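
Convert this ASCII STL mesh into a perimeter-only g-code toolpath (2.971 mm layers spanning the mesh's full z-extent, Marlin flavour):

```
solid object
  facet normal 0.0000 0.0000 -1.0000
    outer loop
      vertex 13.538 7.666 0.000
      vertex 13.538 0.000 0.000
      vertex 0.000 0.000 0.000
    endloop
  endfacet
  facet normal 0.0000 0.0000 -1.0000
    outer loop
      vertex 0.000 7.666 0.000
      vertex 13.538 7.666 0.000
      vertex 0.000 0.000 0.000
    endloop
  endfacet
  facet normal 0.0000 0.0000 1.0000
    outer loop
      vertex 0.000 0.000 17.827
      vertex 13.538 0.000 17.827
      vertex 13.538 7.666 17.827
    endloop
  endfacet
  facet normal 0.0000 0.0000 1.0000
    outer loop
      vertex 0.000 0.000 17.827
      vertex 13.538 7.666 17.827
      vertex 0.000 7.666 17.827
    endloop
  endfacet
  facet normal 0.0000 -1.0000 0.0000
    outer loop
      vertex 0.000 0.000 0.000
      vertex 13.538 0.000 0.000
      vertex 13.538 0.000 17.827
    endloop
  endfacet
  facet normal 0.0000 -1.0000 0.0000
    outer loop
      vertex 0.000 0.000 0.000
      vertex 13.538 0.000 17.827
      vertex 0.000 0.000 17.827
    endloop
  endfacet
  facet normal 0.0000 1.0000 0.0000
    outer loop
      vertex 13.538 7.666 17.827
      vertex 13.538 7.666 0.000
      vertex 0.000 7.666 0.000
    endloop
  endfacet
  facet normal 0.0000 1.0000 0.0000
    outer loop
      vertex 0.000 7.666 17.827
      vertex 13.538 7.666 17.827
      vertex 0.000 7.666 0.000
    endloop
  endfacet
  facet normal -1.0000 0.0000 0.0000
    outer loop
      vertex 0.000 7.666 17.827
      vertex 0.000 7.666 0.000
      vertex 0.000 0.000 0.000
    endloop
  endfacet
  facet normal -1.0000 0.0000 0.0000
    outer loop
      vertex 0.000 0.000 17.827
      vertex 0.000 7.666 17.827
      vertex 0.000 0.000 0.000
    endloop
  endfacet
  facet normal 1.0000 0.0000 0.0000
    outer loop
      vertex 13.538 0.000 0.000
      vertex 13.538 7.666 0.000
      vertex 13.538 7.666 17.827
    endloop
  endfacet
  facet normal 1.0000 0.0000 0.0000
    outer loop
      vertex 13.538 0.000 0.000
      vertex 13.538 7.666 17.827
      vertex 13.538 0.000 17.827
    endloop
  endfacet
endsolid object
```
; perimeter-only toolpath
G21 ; units = mm
G90 ; absolute positioning
G28 ; home
; layer 1
G0 Z2.971
G0 X0.000 Y0.000
G1 X13.538 Y0.000
G1 X13.538 Y7.666
G1 X0.000 Y7.666
G1 X0.000 Y0.000
; layer 2
G0 Z5.942
G0 X0.000 Y0.000
G1 X13.538 Y0.000
G1 X13.538 Y7.666
G1 X0.000 Y7.666
G1 X0.000 Y0.000
; layer 3
G0 Z8.914
G0 X0.000 Y0.000
G1 X13.538 Y0.000
G1 X13.538 Y7.666
G1 X0.000 Y7.666
G1 X0.000 Y0.000
; layer 4
G0 Z11.885
G0 X0.000 Y0.000
G1 X13.538 Y0.000
G1 X13.538 Y7.666
G1 X0.000 Y7.666
G1 X0.000 Y0.000
; layer 5
G0 Z14.856
G0 X0.000 Y0.000
G1 X13.538 Y0.000
G1 X13.538 Y7.666
G1 X0.000 Y7.666
G1 X0.000 Y0.000
; layer 6
G0 Z17.827
G0 X0.000 Y0.000
G1 X13.538 Y0.000
G1 X13.538 Y7.666
G1 X0.000 Y7.666
G1 X0.000 Y0.000
M2 ; end

The solid is a rectangular box, roughly 13.5 × 7.67 mm footprint and 17.8 mm tall. Slicing at Δz = 2.971 mm — 6 equal slices spanning the solid's height, so layer i sits at z = i·h/6 — gives 6 non-empty perimeters. Each is a 4-segment closed polygon; G0 lifts to the layer z and rapids to the start vertex, then G1 traces the edges.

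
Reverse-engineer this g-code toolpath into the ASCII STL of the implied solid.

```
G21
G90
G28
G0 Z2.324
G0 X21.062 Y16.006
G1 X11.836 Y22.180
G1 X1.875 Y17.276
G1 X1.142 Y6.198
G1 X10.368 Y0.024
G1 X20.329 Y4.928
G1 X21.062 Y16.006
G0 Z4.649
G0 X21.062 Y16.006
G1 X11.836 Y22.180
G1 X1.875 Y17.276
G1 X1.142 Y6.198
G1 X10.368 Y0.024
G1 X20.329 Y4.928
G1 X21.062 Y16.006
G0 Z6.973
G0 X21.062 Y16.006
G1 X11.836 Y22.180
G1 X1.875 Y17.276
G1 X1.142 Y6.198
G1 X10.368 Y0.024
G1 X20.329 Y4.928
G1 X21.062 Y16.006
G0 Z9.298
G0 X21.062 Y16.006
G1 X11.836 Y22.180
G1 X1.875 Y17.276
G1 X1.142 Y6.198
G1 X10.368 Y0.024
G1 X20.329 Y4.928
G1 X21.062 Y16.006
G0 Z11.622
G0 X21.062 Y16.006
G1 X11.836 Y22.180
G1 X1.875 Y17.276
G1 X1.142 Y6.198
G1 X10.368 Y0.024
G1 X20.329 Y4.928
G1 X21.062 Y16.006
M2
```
solid part
  facet normal 0.0000 0.0000 -1.0000
    outer loop
      vertex 1.875 17.276 0.000
      vertex 11.836 22.180 0.000
      vertex 21.062 16.006 0.000
    endloop
  endfacet
  facet normal 0.0000 0.0000 -1.0000
    outer loop
      vertex 1.142 6.198 0.000
      vertex 1.875 17.276 0.000
      vertex 21.062 16.006 0.000
    endloop
  endfacet
  facet normal 0.0000 0.0000 -1.0000
    outer loop
      vertex 10.368 0.024 0.000
      vertex 1.142 6.198 0.000
      vertex 21.062 16.006 0.000
    endloop
  endfacet
  facet normal 0.0000 0.0000 -1.0000
    outer loop
      vertex 20.329 4.928 0.000
      vertex 10.368 0.024 0.000
      vertex 21.062 16.006 0.000
    endloop
  endfacet
  facet normal 0.0000 0.0000 1.0000
    outer loop
      vertex 21.062 16.006 11.622
      vertex 11.836 22.180 11.622
      vertex 1.875 17.276 11.622
    endloop
  endfacet
  facet normal 0.0000 0.0000 1.0000
    outer loop
      vertex 21.062 16.006 11.622
      vertex 1.875 17.276 11.622
      vertex 1.142 6.198 11.622
    endloop
  endfacet
  facet normal 0.0000 0.0000 1.0000
    outer loop
      vertex 21.062 16.006 11.622
      vertex 1.142 6.198 11.622
      vertex 10.368 0.024 11.622
    endloop
  endfacet
  facet normal 0.0000 0.0000 1.0000
    outer loop
      vertex 21.062 16.006 11.622
      vertex 10.368 0.024 11.622
      vertex 20.329 4.928 11.622
    endloop
  endfacet
  facet normal 0.5562 0.8311 0.0000
    outer loop
      vertex 21.062 16.006 0.000
      vertex 11.836 22.180 0.000
      vertex 11.836 22.180 11.622
    endloop
  endfacet
  facet normal 0.5562 0.8311 0.0000
    outer loop
      vertex 21.062 16.006 0.000
      vertex 11.836 22.180 11.622
      vertex 21.062 16.006 11.622
    endloop
  endfacet
  facet normal -0.4417 0.8972 0.0000
    outer loop
      vertex 11.836 22.180 0.000
      vertex 1.875 17.276 0.000
      vertex 1.875 17.276 11.622
    endloop
  endfacet
  facet normal -0.4417 0.8972 0.0000
    outer loop
      vertex 11.836 22.180 0.000
      vertex 1.875 17.276 11.622
      vertex 11.836 22.180 11.622
    endloop
  endfacet
  facet normal -0.9978 0.0660 0.0000
    outer loop
      vertex 1.875 17.276 0.000
      vertex 1.142 6.198 0.000
      vertex 1.142 6.198 11.622
    endloop
  endfacet
  facet normal -0.9978 0.0660 0.0000
    outer loop
      vertex 1.875 17.276 0.000
      vertex 1.142 6.198 11.622
      vertex 1.875 17.276 11.622
    endloop
  endfacet
  facet normal -0.5562 -0.8311 0.0000
    outer loop
      vertex 1.142 6.198 0.000
      vertex 10.368 0.024 0.000
      vertex 10.368 0.024 11.622
    endloop
  endfacet
  facet normal -0.5562 -0.8311 0.0000
    outer loop
      vertex 1.142 6.198 0.000
      vertex 10.368 0.024 11.622
      vertex 1.142 6.198 11.622
    endloop
  endfacet
  facet normal 0.4417 -0.8972 0.0000
    outer loop
      vertex 10.368 0.024 0.000
      vertex 20.329 4.928 0.000
      vertex 20.329 4.928 11.622
    endloop
  endfacet
  facet normal 0.4417 -0.8972 0.0000
    outer loop
      vertex 10.368 0.024 0.000
      vertex 20.329 4.928 11.622
      vertex 10.368 0.024 11.622
    endloop
  endfacet
  facet normal 0.9978 -0.0660 0.0000
    outer loop
      vertex 20.329 4.928 0.000
      vertex 21.062 16.006 0.000
      vertex 21.062 16.006 11.622
    endloop
  endfacet
  facet normal 0.9978 -0.0660 0.0000
    outer loop
      vertex 20.329 4.928 0.000
      vertex 21.062 16.006 11.622
      vertex 20.329 4.928 11.622
    endloop
  endfacet
endsolid part

The G0 Z moves step by Δz≈2.324 mm. Every layer's G1 loop is the same polygon, so the solid is a straight extrusion of it from z=0 to z≈11.6. Closing with flat bottom and top caps and triangulating gives 20 facets — a regular 6-sided prism (a cylinder approximated with 6 flat sides), circumscribed radius ≈ 11.1 mm, height ≈ 11.6 mm.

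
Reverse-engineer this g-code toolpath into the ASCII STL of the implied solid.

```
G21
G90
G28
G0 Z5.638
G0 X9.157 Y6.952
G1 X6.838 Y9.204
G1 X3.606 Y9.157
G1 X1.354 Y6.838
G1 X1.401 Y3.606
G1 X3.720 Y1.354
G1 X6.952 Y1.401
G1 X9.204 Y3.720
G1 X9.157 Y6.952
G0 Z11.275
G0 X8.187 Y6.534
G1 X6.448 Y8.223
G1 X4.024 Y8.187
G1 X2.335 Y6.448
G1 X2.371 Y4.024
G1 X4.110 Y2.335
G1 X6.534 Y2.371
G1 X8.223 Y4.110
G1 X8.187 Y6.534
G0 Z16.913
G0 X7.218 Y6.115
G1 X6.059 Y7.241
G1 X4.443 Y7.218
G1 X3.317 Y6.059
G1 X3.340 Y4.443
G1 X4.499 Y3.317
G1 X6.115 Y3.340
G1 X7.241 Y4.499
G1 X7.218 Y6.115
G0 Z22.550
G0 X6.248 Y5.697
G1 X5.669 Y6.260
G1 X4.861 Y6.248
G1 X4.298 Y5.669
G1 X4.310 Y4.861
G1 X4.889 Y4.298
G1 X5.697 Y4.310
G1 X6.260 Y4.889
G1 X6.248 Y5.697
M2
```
solid part
  facet normal 0.0000 0.0000 -1.0000
    outer loop
      vertex 3.188 10.126 0.000
      vertex 7.228 10.185 0.000
      vertex 10.126 7.370 0.000
    endloop
  endfacet
  facet normal 0.0000 0.0000 -1.0000
    outer loop
      vertex 0.373 7.228 0.000
      vertex 3.188 10.126 0.000
      vertex 10.126 7.370 0.000
    endloop
  endfacet
  facet normal 0.0000 0.0000 -1.0000
    outer loop
      vertex 0.432 3.188 0.000
      vertex 0.373 7.228 0.000
      vertex 10.126 7.370 0.000
    endloop
  endfacet
  facet normal 0.0000 0.0000 -1.0000
    outer loop
      vertex 3.330 0.373 0.000
      vertex 0.432 3.188 0.000
      vertex 10.126 7.370 0.000
    endloop
  endfacet
  facet normal 0.0000 0.0000 -1.0000
    outer loop
      vertex 7.370 0.432 0.000
      vertex 3.330 0.373 0.000
      vertex 10.126 7.370 0.000
    endloop
  endfacet
  facet normal 0.0000 0.0000 -1.0000
    outer loop
      vertex 10.185 3.330 0.000
      vertex 7.370 0.432 0.000
      vertex 10.126 7.370 0.000
    endloop
  endfacet
  facet normal 0.6866 0.7068 0.1705
    outer loop
      vertex 10.126 7.370 0.000
      vertex 7.228 10.185 0.000
      vertex 5.279 5.279 28.188
    endloop
  endfacet
  facet normal -0.0144 0.9853 0.1705
    outer loop
      vertex 7.228 10.185 0.000
      vertex 3.188 10.126 0.000
      vertex 5.279 5.279 28.188
    endloop
  endfacet
  facet normal -0.7068 0.6866 0.1705
    outer loop
      vertex 3.188 10.126 0.000
      vertex 0.373 7.228 0.000
      vertex 5.279 5.279 28.188
    endloop
  endfacet
  facet normal -0.9853 -0.0144 0.1705
    outer loop
      vertex 0.373 7.228 0.000
      vertex 0.432 3.188 0.000
      vertex 5.279 5.279 28.188
    endloop
  endfacet
  facet normal -0.6866 -0.7068 0.1705
    outer loop
      vertex 0.432 3.188 0.000
      vertex 3.330 0.373 0.000
      vertex 5.279 5.279 28.188
    endloop
  endfacet
  facet normal 0.0144 -0.9853 0.1705
    outer loop
      vertex 3.330 0.373 0.000
      vertex 7.370 0.432 0.000
      vertex 5.279 5.279 28.188
    endloop
  endfacet
  facet normal 0.7068 -0.6866 0.1705
    outer loop
      vertex 7.370 0.432 0.000
      vertex 10.185 3.330 0.000
      vertex 5.279 5.279 28.188
    endloop
  endfacet
  facet normal 0.9853 0.0144 0.1705
    outer loop
      vertex 10.185 3.330 0.000
      vertex 10.126 7.370 0.000
      vertex 5.279 5.279 28.188
    endloop
  endfacet
endsolid part

The G0 Z moves step by Δz≈5.638 mm. The G1 loops shrink linearly with z, so the solid tapers from its base footprint up to z≈28.2. Closing with a flat bottom cap and the tapered top and triangulating gives 14 facets — a regular 8-sided pyramid, base circumscribed radius ≈ 5.28 mm, apex at z ≈ 28.2 mm.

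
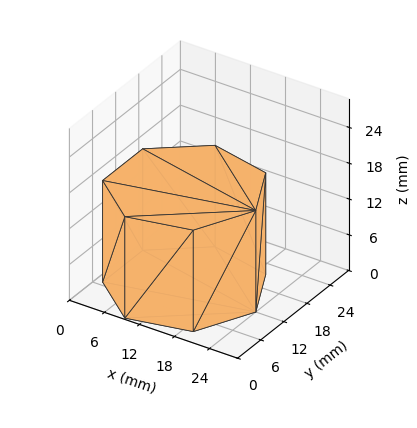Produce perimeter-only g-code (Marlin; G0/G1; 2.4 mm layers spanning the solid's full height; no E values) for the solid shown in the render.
Reading the render: the shape is a regular 7-sided prism (a cylinder approximated with 7 flat sides), circumscribed radius ≈ 12 mm, height ≈ 17 mm (dimensions read to the nearest mm from the axis ticks). For the g-code, the solid's height is divided into equal slices at the stated Δz and each level perimeter traced with G1 moves after a G0 lift.

; perimeter-only toolpath
G21 ; units = mm
G90 ; absolute positioning
G28 ; home
; layer 1
G0 Z2.4
G0 X24.0 Y12.0
G1 X19.5 Y21.4
G1 X9.3 Y23.7
G1 X1.2 Y17.2
G1 X1.2 Y6.8
G1 X9.3 Y0.3
G1 X19.5 Y2.6
G1 X24.0 Y12.0
; layer 2
G0 Z4.9
G0 X24.0 Y12.0
G1 X19.5 Y21.4
G1 X9.3 Y23.7
G1 X1.2 Y17.2
G1 X1.2 Y6.8
G1 X9.3 Y0.3
G1 X19.5 Y2.6
G1 X24.0 Y12.0
; layer 3
G0 Z7.3
G0 X24.0 Y12.0
G1 X19.5 Y21.4
G1 X9.3 Y23.7
G1 X1.2 Y17.2
G1 X1.2 Y6.8
G1 X9.3 Y0.3
G1 X19.5 Y2.6
G1 X24.0 Y12.0
; layer 4
G0 Z9.7
G0 X24.0 Y12.0
G1 X19.5 Y21.4
G1 X9.3 Y23.7
G1 X1.2 Y17.2
G1 X1.2 Y6.8
G1 X9.3 Y0.3
G1 X19.5 Y2.6
G1 X24.0 Y12.0
; layer 5
G0 Z12.1
G0 X24.0 Y12.0
G1 X19.5 Y21.4
G1 X9.3 Y23.7
G1 X1.2 Y17.2
G1 X1.2 Y6.8
G1 X9.3 Y0.3
G1 X19.5 Y2.6
G1 X24.0 Y12.0
; layer 6
G0 Z14.6
G0 X24.0 Y12.0
G1 X19.5 Y21.4
G1 X9.3 Y23.7
G1 X1.2 Y17.2
G1 X1.2 Y6.8
G1 X9.3 Y0.3
G1 X19.5 Y2.6
G1 X24.0 Y12.0
; layer 7
G0 Z17.0
G0 X24.0 Y12.0
G1 X19.5 Y21.4
G1 X9.3 Y23.7
G1 X1.2 Y17.2
G1 X1.2 Y6.8
G1 X9.3 Y0.3
G1 X19.5 Y2.6
G1 X24.0 Y12.0
M2 ; end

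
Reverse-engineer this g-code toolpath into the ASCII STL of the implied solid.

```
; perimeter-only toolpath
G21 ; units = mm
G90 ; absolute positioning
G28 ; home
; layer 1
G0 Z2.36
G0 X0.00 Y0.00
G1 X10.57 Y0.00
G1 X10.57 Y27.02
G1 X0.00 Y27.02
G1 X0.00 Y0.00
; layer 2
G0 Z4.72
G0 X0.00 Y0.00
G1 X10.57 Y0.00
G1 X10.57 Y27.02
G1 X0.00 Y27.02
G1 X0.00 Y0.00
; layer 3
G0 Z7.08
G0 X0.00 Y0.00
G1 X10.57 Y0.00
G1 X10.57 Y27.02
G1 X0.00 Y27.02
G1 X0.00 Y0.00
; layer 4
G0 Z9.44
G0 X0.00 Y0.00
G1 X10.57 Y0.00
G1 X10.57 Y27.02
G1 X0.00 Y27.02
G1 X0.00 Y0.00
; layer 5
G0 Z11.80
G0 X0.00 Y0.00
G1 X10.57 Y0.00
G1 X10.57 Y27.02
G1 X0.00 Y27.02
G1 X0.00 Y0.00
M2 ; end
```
solid part
  facet normal 0.0000 0.0000 -1.0000
    outer loop
      vertex 10.57 27.02 0.00
      vertex 10.57 0.00 0.00
      vertex 0.00 0.00 0.00
    endloop
  endfacet
  facet normal 0.0000 0.0000 -1.0000
    outer loop
      vertex 0.00 27.02 0.00
      vertex 10.57 27.02 0.00
      vertex 0.00 0.00 0.00
    endloop
  endfacet
  facet normal 0.0000 0.0000 1.0000
    outer loop
      vertex 0.00 0.00 11.80
      vertex 10.57 0.00 11.80
      vertex 10.57 27.02 11.80
    endloop
  endfacet
  facet normal 0.0000 0.0000 1.0000
    outer loop
      vertex 0.00 0.00 11.80
      vertex 10.57 27.02 11.80
      vertex 0.00 27.02 11.80
    endloop
  endfacet
  facet normal 0.0000 -1.0000 0.0000
    outer loop
      vertex 0.00 0.00 0.00
      vertex 10.57 0.00 0.00
      vertex 10.57 0.00 11.80
    endloop
  endfacet
  facet normal 0.0000 -1.0000 0.0000
    outer loop
      vertex 0.00 0.00 0.00
      vertex 10.57 0.00 11.80
      vertex 0.00 0.00 11.80
    endloop
  endfacet
  facet normal 0.0000 1.0000 0.0000
    outer loop
      vertex 10.57 27.02 11.80
      vertex 10.57 27.02 0.00
      vertex 0.00 27.02 0.00
    endloop
  endfacet
  facet normal 0.0000 1.0000 0.0000
    outer loop
      vertex 0.00 27.02 11.80
      vertex 10.57 27.02 11.80
      vertex 0.00 27.02 0.00
    endloop
  endfacet
  facet normal -1.0000 0.0000 0.0000
    outer loop
      vertex 0.00 27.02 11.80
      vertex 0.00 27.02 0.00
      vertex 0.00 0.00 0.00
    endloop
  endfacet
  facet normal -1.0000 0.0000 0.0000
    outer loop
      vertex 0.00 0.00 11.80
      vertex 0.00 27.02 11.80
      vertex 0.00 0.00 0.00
    endloop
  endfacet
  facet normal 1.0000 0.0000 0.0000
    outer loop
      vertex 10.57 0.00 0.00
      vertex 10.57 27.02 0.00
      vertex 10.57 27.02 11.80
    endloop
  endfacet
  facet normal 1.0000 0.0000 0.0000
    outer loop
      vertex 10.57 0.00 0.00
      vertex 10.57 27.02 11.80
      vertex 10.57 0.00 11.80
    endloop
  endfacet
endsolid part

The G0 Z moves step by Δz≈2.36 mm. Every layer's G1 loop is the same polygon, so the solid is a straight extrusion of it from z=0 to z≈11.8. Closing with flat bottom and top caps and triangulating gives 12 facets — a rectangular box, roughly 10.6 × 27 mm footprint and 11.8 mm tall.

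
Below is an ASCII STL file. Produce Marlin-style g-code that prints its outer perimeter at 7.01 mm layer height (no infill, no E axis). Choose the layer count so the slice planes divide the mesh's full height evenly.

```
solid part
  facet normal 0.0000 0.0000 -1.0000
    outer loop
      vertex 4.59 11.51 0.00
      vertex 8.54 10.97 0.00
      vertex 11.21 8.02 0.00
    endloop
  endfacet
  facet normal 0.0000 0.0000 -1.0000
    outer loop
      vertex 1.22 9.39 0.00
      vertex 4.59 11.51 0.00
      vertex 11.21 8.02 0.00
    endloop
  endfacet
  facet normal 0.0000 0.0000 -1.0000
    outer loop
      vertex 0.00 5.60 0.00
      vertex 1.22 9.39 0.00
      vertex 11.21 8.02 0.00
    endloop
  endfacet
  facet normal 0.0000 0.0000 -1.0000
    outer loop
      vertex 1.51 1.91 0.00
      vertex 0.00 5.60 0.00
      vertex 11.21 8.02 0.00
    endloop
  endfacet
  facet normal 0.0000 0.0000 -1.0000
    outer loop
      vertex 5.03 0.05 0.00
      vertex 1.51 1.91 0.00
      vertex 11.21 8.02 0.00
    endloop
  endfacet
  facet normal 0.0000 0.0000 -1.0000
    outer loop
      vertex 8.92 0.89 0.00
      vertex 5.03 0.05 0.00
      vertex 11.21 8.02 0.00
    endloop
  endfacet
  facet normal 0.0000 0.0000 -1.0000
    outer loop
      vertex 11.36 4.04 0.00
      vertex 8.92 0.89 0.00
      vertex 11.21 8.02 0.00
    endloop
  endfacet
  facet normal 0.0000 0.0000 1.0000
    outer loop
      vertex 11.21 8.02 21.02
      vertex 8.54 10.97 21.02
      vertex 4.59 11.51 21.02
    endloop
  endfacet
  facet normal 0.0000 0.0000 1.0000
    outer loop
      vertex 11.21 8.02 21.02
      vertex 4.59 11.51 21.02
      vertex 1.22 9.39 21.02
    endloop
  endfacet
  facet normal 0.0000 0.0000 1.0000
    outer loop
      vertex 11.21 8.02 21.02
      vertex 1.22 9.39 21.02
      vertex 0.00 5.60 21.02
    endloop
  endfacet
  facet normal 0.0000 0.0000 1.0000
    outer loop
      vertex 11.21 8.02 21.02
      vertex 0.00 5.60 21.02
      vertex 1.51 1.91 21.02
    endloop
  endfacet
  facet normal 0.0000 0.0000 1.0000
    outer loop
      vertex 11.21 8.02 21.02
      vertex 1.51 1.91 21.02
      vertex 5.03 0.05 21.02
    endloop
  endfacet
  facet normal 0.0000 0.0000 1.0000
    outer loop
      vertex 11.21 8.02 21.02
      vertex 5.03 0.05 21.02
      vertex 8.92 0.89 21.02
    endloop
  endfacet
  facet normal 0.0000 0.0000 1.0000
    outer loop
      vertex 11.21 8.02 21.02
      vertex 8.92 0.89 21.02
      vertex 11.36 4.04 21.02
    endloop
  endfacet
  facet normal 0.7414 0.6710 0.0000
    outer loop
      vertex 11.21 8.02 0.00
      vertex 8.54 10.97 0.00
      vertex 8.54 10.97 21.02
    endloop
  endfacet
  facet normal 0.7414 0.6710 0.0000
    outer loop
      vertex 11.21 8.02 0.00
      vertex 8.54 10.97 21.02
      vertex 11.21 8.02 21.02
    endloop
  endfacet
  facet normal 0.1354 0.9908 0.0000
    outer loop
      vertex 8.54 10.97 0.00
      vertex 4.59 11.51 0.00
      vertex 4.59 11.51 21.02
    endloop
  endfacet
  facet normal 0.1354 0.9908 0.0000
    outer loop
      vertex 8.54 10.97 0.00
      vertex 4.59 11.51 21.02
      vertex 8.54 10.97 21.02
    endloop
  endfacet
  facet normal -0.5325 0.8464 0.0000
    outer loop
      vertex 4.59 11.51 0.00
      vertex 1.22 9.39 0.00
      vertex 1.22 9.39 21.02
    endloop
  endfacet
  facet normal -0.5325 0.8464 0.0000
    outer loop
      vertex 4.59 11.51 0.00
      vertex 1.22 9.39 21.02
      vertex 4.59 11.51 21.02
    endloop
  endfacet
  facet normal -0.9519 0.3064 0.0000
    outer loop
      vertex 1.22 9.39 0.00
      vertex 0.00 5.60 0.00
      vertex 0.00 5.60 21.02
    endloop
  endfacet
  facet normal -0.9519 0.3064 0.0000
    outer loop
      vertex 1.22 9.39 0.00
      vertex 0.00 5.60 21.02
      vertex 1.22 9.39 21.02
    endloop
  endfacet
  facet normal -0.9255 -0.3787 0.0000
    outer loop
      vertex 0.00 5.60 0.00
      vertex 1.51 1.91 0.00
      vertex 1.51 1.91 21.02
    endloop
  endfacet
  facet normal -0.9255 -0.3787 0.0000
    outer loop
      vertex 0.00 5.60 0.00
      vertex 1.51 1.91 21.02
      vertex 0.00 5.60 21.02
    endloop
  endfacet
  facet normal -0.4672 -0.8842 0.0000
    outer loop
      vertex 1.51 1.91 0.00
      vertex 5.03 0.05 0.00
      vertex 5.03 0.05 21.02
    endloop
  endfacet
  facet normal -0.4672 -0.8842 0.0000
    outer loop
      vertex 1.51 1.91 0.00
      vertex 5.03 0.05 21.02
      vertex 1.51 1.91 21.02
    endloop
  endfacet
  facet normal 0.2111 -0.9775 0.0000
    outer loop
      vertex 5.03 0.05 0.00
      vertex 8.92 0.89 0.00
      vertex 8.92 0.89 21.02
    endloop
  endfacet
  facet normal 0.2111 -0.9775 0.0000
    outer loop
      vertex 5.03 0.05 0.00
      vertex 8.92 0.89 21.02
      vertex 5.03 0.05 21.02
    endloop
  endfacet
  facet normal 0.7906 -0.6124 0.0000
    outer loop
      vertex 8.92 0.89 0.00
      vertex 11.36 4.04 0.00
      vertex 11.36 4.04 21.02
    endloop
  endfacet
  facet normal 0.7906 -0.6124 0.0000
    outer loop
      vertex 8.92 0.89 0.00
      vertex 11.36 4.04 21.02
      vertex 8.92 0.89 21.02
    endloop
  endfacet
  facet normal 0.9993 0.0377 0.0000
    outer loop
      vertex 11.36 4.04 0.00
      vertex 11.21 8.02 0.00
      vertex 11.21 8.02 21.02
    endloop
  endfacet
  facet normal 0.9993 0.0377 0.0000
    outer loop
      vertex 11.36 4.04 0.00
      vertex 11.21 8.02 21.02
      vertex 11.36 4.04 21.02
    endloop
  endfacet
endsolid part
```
; perimeter-only toolpath
G21 ; units = mm
G90 ; absolute positioning
G28 ; home
; layer 1
G0 Z7.01
G0 X11.21 Y8.02
G1 X8.54 Y10.97
G1 X4.59 Y11.51
G1 X1.22 Y9.39
G1 X0.00 Y5.60
G1 X1.51 Y1.91
G1 X5.03 Y0.05
G1 X8.92 Y0.89
G1 X11.36 Y4.04
G1 X11.21 Y8.02
; layer 2
G0 Z14.01
G0 X11.21 Y8.02
G1 X8.54 Y10.97
G1 X4.59 Y11.51
G1 X1.22 Y9.39
G1 X0.00 Y5.60
G1 X1.51 Y1.91
G1 X5.03 Y0.05
G1 X8.92 Y0.89
G1 X11.36 Y4.04
G1 X11.21 Y8.02
; layer 3
G0 Z21.02
G0 X11.21 Y8.02
G1 X8.54 Y10.97
G1 X4.59 Y11.51
G1 X1.22 Y9.39
G1 X0.00 Y5.60
G1 X1.51 Y1.91
G1 X5.03 Y0.05
G1 X8.92 Y0.89
G1 X11.36 Y4.04
G1 X11.21 Y8.02
M2 ; end

The solid is a regular 9-sided prism (a cylinder approximated with 9 flat sides), circumscribed radius ≈ 5.82 mm, height ≈ 21 mm. Slicing at Δz = 7.01 mm — 3 equal slices spanning the solid's height, so layer i sits at z = i·h/3 — gives 3 non-empty perimeters. Each is a 9-segment closed polygon; G0 lifts to the layer z and rapids to the start vertex, then G1 traces the edges.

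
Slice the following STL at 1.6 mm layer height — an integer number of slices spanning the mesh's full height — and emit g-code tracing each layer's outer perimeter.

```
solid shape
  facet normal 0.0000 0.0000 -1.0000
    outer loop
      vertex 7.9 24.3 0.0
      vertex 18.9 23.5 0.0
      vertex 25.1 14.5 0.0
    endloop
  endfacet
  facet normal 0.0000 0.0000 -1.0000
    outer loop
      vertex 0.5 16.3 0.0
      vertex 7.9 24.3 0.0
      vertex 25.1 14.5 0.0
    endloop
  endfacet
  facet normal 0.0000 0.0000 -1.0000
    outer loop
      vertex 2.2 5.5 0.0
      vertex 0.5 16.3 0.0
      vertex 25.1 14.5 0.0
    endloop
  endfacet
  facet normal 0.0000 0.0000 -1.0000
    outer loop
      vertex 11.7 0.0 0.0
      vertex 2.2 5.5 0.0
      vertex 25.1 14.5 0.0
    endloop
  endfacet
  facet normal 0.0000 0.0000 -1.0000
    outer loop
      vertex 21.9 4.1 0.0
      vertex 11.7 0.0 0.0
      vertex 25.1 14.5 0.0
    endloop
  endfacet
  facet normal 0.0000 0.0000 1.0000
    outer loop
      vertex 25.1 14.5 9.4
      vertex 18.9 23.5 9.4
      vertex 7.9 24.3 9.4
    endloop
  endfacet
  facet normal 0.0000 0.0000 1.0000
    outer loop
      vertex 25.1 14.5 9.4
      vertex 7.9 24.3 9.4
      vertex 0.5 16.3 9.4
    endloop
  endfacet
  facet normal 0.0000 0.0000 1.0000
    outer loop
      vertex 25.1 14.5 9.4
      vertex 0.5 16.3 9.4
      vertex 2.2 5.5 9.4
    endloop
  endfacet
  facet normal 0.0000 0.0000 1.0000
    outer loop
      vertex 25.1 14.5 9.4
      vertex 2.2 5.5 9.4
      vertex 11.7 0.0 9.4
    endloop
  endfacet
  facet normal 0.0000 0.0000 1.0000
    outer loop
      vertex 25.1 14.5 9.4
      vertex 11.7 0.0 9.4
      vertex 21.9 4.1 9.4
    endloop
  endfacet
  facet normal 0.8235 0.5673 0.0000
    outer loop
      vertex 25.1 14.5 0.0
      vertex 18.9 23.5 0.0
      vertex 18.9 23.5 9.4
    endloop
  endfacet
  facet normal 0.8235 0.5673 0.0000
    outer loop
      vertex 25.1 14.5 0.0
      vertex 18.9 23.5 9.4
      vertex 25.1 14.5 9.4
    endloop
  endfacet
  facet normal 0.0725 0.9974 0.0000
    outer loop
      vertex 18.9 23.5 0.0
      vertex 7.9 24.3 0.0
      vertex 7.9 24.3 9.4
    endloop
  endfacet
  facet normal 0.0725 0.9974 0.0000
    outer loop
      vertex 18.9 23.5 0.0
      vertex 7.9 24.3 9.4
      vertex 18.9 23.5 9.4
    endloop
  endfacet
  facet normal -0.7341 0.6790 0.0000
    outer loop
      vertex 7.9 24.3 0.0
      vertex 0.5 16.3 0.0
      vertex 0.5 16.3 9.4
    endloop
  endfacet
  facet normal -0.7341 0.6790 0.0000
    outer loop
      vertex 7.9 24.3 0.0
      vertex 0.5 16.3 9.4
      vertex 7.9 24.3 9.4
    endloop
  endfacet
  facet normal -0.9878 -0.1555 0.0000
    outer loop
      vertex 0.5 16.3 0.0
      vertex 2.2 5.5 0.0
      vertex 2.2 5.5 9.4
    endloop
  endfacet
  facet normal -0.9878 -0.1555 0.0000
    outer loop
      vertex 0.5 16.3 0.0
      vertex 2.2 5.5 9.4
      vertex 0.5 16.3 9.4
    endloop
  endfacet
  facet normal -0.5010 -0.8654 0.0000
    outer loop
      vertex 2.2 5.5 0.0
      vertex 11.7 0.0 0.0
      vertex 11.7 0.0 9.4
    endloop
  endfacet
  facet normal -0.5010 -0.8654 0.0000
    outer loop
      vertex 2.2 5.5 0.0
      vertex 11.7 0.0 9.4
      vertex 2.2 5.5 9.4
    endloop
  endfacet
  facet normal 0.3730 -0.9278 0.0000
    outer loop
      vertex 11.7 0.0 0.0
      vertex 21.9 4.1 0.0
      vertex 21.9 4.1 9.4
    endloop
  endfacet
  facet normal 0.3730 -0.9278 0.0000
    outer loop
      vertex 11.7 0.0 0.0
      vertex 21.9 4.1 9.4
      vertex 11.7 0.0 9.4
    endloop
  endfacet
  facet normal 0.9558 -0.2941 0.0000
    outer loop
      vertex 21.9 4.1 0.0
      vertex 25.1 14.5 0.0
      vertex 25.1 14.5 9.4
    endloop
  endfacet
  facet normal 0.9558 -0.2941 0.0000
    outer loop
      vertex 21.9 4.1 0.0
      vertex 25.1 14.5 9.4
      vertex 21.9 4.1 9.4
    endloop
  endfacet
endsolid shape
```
; perimeter-only toolpath
G21 ; units = mm
G90 ; absolute positioning
G28 ; home
; layer 1
G0 Z1.6
G0 X25.1 Y14.5
G1 X18.9 Y23.5
G1 X7.9 Y24.3
G1 X0.5 Y16.3
G1 X2.2 Y5.5
G1 X11.7 Y0.0
G1 X21.9 Y4.1
G1 X25.1 Y14.5
; layer 2
G0 Z3.1
G0 X25.1 Y14.5
G1 X18.9 Y23.5
G1 X7.9 Y24.3
G1 X0.5 Y16.3
G1 X2.2 Y5.5
G1 X11.7 Y0.0
G1 X21.9 Y4.1
G1 X25.1 Y14.5
; layer 3
G0 Z4.7
G0 X25.1 Y14.5
G1 X18.9 Y23.5
G1 X7.9 Y24.3
G1 X0.5 Y16.3
G1 X2.2 Y5.5
G1 X11.7 Y0.0
G1 X21.9 Y4.1
G1 X25.1 Y14.5
; layer 4
G0 Z6.3
G0 X25.1 Y14.5
G1 X18.9 Y23.5
G1 X7.9 Y24.3
G1 X0.5 Y16.3
G1 X2.2 Y5.5
G1 X11.7 Y0.0
G1 X21.9 Y4.1
G1 X25.1 Y14.5
; layer 5
G0 Z7.8
G0 X25.1 Y14.5
G1 X18.9 Y23.5
G1 X7.9 Y24.3
G1 X0.5 Y16.3
G1 X2.2 Y5.5
G1 X11.7 Y0.0
G1 X21.9 Y4.1
G1 X25.1 Y14.5
; layer 6
G0 Z9.4
G0 X25.1 Y14.5
G1 X18.9 Y23.5
G1 X7.9 Y24.3
G1 X0.5 Y16.3
G1 X2.2 Y5.5
G1 X11.7 Y0.0
G1 X21.9 Y4.1
G1 X25.1 Y14.5
M2 ; end

The solid is a regular 7-sided prism (a cylinder approximated with 7 flat sides), circumscribed radius ≈ 12.6 mm, height ≈ 9.4 mm. Slicing at Δz = 1.6 mm — 6 equal slices spanning the solid's height, so layer i sits at z = i·h/6 — gives 6 non-empty perimeters. Each is a 7-segment closed polygon; G0 lifts to the layer z and rapids to the start vertex, then G1 traces the edges.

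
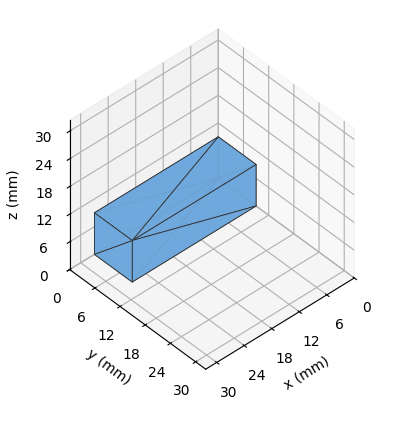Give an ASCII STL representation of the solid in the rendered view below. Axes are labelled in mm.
Reading the render: the shape is a rectangular box, roughly 27 × 9 mm footprint and 9 mm tall (dimensions read to the nearest mm from the axis ticks). For the STL, each face is triangulated and given an outward normal.

solid part
  facet normal 0.0000 0.0000 -1.0000
    outer loop
      vertex 27.000 9.000 0.000
      vertex 27.000 0.000 0.000
      vertex 0.000 0.000 0.000
    endloop
  endfacet
  facet normal 0.0000 0.0000 -1.0000
    outer loop
      vertex 0.000 9.000 0.000
      vertex 27.000 9.000 0.000
      vertex 0.000 0.000 0.000
    endloop
  endfacet
  facet normal 0.0000 0.0000 1.0000
    outer loop
      vertex 0.000 0.000 9.000
      vertex 27.000 0.000 9.000
      vertex 27.000 9.000 9.000
    endloop
  endfacet
  facet normal 0.0000 0.0000 1.0000
    outer loop
      vertex 0.000 0.000 9.000
      vertex 27.000 9.000 9.000
      vertex 0.000 9.000 9.000
    endloop
  endfacet
  facet normal 0.0000 -1.0000 0.0000
    outer loop
      vertex 0.000 0.000 0.000
      vertex 27.000 0.000 0.000
      vertex 27.000 0.000 9.000
    endloop
  endfacet
  facet normal 0.0000 -1.0000 0.0000
    outer loop
      vertex 0.000 0.000 0.000
      vertex 27.000 0.000 9.000
      vertex 0.000 0.000 9.000
    endloop
  endfacet
  facet normal 0.0000 1.0000 0.0000
    outer loop
      vertex 27.000 9.000 9.000
      vertex 27.000 9.000 0.000
      vertex 0.000 9.000 0.000
    endloop
  endfacet
  facet normal 0.0000 1.0000 0.0000
    outer loop
      vertex 0.000 9.000 9.000
      vertex 27.000 9.000 9.000
      vertex 0.000 9.000 0.000
    endloop
  endfacet
  facet normal -1.0000 0.0000 0.0000
    outer loop
      vertex 0.000 9.000 9.000
      vertex 0.000 9.000 0.000
      vertex 0.000 0.000 0.000
    endloop
  endfacet
  facet normal -1.0000 0.0000 0.0000
    outer loop
      vertex 0.000 0.000 9.000
      vertex 0.000 9.000 9.000
      vertex 0.000 0.000 0.000
    endloop
  endfacet
  facet normal 1.0000 0.0000 0.0000
    outer loop
      vertex 27.000 0.000 0.000
      vertex 27.000 9.000 0.000
      vertex 27.000 9.000 9.000
    endloop
  endfacet
  facet normal 1.0000 0.0000 0.0000
    outer loop
      vertex 27.000 0.000 0.000
      vertex 27.000 9.000 9.000
      vertex 27.000 0.000 9.000
    endloop
  endfacet
endsolid part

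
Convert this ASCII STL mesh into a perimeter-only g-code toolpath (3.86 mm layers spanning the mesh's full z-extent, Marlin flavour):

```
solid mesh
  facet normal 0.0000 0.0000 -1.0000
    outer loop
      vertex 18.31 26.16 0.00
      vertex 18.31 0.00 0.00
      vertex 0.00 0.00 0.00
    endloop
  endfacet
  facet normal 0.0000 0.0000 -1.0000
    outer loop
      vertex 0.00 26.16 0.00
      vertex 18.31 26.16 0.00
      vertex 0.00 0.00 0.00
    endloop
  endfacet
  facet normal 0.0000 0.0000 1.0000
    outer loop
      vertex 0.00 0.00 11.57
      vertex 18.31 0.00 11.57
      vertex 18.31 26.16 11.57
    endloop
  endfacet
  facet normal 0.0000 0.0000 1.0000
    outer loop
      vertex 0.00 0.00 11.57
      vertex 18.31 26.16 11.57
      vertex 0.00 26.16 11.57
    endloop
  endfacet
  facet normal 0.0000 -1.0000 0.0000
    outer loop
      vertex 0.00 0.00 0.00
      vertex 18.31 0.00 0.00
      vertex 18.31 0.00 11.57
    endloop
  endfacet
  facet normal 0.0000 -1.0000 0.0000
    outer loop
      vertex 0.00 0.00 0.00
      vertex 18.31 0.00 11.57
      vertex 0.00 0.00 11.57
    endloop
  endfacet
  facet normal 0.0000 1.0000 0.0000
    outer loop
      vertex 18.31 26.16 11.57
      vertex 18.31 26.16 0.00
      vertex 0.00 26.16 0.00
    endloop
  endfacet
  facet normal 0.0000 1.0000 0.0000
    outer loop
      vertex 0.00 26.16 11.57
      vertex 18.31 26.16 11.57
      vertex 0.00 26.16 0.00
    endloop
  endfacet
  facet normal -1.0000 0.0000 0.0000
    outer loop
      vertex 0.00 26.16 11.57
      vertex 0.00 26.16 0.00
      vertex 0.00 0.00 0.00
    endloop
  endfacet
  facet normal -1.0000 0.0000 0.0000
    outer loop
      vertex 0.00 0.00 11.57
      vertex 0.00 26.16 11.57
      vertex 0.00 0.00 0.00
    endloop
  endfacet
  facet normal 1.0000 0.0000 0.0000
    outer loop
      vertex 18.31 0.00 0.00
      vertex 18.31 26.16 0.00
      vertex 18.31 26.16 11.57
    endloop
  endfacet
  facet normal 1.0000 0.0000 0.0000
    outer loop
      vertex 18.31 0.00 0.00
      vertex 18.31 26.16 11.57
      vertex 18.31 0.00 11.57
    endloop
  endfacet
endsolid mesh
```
; perimeter-only toolpath
G21 ; units = mm
G90 ; absolute positioning
G28 ; home
; layer 1
G0 Z3.86
G0 X0.00 Y0.00
G1 X18.31 Y0.00
G1 X18.31 Y26.16
G1 X0.00 Y26.16
G1 X0.00 Y0.00
; layer 2
G0 Z7.71
G0 X0.00 Y0.00
G1 X18.31 Y0.00
G1 X18.31 Y26.16
G1 X0.00 Y26.16
G1 X0.00 Y0.00
; layer 3
G0 Z11.57
G0 X0.00 Y0.00
G1 X18.31 Y0.00
G1 X18.31 Y26.16
G1 X0.00 Y26.16
G1 X0.00 Y0.00
M2 ; end

The solid is a rectangular box, roughly 18.3 × 26.2 mm footprint and 11.6 mm tall. Slicing at Δz = 3.86 mm — 3 equal slices spanning the solid's height, so layer i sits at z = i·h/3 — gives 3 non-empty perimeters. Each is a 4-segment closed polygon; G0 lifts to the layer z and rapids to the start vertex, then G1 traces the edges.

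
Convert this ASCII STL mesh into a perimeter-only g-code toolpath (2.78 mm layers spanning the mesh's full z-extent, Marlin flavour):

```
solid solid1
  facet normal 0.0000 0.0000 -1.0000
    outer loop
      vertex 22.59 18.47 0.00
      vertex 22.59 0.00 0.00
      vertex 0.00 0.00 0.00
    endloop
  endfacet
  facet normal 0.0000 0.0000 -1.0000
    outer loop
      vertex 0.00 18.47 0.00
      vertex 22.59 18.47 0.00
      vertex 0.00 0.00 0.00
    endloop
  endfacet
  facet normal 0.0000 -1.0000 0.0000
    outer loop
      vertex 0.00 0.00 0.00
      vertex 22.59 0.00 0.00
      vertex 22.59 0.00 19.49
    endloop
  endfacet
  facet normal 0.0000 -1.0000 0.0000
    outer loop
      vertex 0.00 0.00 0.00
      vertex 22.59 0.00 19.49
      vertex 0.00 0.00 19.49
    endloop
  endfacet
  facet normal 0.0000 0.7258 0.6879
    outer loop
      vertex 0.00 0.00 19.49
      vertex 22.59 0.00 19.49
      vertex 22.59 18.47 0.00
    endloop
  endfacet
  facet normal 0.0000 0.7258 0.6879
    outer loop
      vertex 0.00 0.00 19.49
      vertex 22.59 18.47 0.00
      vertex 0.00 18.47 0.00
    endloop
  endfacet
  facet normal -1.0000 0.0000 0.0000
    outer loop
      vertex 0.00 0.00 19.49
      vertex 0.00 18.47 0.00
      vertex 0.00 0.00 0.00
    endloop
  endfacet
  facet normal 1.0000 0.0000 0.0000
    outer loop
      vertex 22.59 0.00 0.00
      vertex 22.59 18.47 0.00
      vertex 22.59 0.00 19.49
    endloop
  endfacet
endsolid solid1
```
; perimeter-only toolpath
G21 ; units = mm
G90 ; absolute positioning
G28 ; home
; layer 1
G0 Z2.78
G0 X0.00 Y0.00
G1 X22.59 Y0.00
G1 X22.59 Y15.83
G1 X0.00 Y15.83
G1 X0.00 Y0.00
; layer 2
G0 Z5.57
G0 X0.00 Y0.00
G1 X22.59 Y0.00
G1 X22.59 Y13.19
G1 X0.00 Y13.19
G1 X0.00 Y0.00
; layer 3
G0 Z8.35
G0 X0.00 Y0.00
G1 X22.59 Y0.00
G1 X22.59 Y10.55
G1 X0.00 Y10.55
G1 X0.00 Y0.00
; layer 4
G0 Z11.14
G0 X0.00 Y0.00
G1 X22.59 Y0.00
G1 X22.59 Y7.92
G1 X0.00 Y7.92
G1 X0.00 Y0.00
; layer 5
G0 Z13.92
G0 X0.00 Y0.00
G1 X22.59 Y0.00
G1 X22.59 Y5.28
G1 X0.00 Y5.28
G1 X0.00 Y0.00
; layer 6
G0 Z16.71
G0 X0.00 Y0.00
G1 X22.59 Y0.00
G1 X22.59 Y2.64
G1 X0.00 Y2.64
G1 X0.00 Y0.00
M2 ; end

The solid is a wedge (ramp): 22.6 × 18.5 mm base, rising to 19.5 mm along the y=0 edge and sloping linearly to z=0 at y=18.5. Slicing at Δz = 2.78 mm — 7 equal slices spanning the solid's height, so layer i sits at z = i·h/7 — gives 6 non-empty perimeters. Each is a 4-segment closed polygon; G0 lifts to the layer z and rapids to the start vertex, then G1 traces the edges. The cross-section shrinks linearly with z (the slice at the apex is degenerate and omitted).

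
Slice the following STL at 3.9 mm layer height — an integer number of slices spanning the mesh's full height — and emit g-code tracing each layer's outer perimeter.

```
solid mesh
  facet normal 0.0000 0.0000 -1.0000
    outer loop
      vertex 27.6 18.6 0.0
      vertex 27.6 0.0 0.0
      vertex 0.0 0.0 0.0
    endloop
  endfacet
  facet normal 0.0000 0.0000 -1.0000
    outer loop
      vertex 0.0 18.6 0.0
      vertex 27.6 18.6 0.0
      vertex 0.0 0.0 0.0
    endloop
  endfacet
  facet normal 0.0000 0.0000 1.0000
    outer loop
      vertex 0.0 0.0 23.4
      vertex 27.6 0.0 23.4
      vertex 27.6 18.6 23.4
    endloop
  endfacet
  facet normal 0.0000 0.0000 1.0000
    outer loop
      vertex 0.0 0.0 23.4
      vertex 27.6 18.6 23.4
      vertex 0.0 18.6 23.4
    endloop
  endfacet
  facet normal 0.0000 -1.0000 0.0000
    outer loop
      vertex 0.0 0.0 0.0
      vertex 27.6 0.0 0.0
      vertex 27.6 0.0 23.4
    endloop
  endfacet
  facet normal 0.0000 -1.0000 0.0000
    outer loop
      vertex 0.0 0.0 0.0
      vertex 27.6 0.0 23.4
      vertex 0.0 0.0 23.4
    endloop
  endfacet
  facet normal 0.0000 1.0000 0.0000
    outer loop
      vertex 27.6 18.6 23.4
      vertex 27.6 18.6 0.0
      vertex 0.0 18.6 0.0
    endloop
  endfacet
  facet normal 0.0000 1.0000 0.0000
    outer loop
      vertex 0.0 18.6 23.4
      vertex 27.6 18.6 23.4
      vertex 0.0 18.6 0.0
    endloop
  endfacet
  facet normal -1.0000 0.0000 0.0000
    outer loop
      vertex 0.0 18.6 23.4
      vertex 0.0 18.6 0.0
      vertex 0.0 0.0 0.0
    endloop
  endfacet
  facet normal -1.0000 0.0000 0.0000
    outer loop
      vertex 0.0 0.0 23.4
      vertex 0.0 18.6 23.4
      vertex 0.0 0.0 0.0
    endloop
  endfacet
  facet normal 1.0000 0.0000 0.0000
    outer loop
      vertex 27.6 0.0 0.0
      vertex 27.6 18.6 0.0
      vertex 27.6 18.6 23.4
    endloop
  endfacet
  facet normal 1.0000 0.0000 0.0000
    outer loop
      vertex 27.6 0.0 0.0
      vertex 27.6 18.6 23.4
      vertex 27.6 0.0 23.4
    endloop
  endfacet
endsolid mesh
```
; perimeter-only toolpath
G21 ; units = mm
G90 ; absolute positioning
G28 ; home
; layer 1
G0 Z3.9
G0 X0.0 Y0.0
G1 X27.6 Y0.0
G1 X27.6 Y18.6
G1 X0.0 Y18.6
G1 X0.0 Y0.0
; layer 2
G0 Z7.8
G0 X0.0 Y0.0
G1 X27.6 Y0.0
G1 X27.6 Y18.6
G1 X0.0 Y18.6
G1 X0.0 Y0.0
; layer 3
G0 Z11.7
G0 X0.0 Y0.0
G1 X27.6 Y0.0
G1 X27.6 Y18.6
G1 X0.0 Y18.6
G1 X0.0 Y0.0
; layer 4
G0 Z15.6
G0 X0.0 Y0.0
G1 X27.6 Y0.0
G1 X27.6 Y18.6
G1 X0.0 Y18.6
G1 X0.0 Y0.0
; layer 5
G0 Z19.5
G0 X0.0 Y0.0
G1 X27.6 Y0.0
G1 X27.6 Y18.6
G1 X0.0 Y18.6
G1 X0.0 Y0.0
; layer 6
G0 Z23.4
G0 X0.0 Y0.0
G1 X27.6 Y0.0
G1 X27.6 Y18.6
G1 X0.0 Y18.6
G1 X0.0 Y0.0
M2 ; end

The solid is a rectangular box, roughly 27.6 × 18.6 mm footprint and 23.4 mm tall. Slicing at Δz = 3.9 mm — 6 equal slices spanning the solid's height, so layer i sits at z = i·h/6 — gives 6 non-empty perimeters. Each is a 4-segment closed polygon; G0 lifts to the layer z and rapids to the start vertex, then G1 traces the edges.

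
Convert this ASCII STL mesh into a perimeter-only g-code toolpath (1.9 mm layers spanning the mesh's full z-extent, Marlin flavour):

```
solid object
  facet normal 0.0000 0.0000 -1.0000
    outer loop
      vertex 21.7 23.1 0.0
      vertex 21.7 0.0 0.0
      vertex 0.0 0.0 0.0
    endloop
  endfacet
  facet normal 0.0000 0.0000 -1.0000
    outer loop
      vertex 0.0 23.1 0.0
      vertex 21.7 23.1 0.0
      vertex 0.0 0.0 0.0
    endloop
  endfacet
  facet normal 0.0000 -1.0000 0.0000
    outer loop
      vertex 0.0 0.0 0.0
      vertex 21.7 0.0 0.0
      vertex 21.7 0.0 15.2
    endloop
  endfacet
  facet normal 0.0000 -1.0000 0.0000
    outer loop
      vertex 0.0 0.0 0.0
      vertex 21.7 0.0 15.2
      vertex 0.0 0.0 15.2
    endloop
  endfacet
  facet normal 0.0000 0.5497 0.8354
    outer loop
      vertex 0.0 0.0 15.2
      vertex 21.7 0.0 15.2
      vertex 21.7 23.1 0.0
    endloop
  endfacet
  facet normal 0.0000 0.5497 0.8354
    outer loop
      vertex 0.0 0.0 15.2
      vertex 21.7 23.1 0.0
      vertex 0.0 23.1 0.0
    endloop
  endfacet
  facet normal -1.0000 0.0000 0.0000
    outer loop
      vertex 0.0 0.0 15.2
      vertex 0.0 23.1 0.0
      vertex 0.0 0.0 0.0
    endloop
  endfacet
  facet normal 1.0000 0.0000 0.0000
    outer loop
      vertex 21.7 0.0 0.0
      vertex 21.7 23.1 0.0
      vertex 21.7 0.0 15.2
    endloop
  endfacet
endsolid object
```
; perimeter-only toolpath
G21 ; units = mm
G90 ; absolute positioning
G28 ; home
; layer 1
G0 Z1.9
G0 X0.0 Y0.0
G1 X21.7 Y0.0
G1 X21.7 Y20.2
G1 X0.0 Y20.2
G1 X0.0 Y0.0
; layer 2
G0 Z3.8
G0 X0.0 Y0.0
G1 X21.7 Y0.0
G1 X21.7 Y17.3
G1 X0.0 Y17.3
G1 X0.0 Y0.0
; layer 3
G0 Z5.7
G0 X0.0 Y0.0
G1 X21.7 Y0.0
G1 X21.7 Y14.4
G1 X0.0 Y14.4
G1 X0.0 Y0.0
; layer 4
G0 Z7.6
G0 X0.0 Y0.0
G1 X21.7 Y0.0
G1 X21.7 Y11.6
G1 X0.0 Y11.6
G1 X0.0 Y0.0
; layer 5
G0 Z9.5
G0 X0.0 Y0.0
G1 X21.7 Y0.0
G1 X21.7 Y8.7
G1 X0.0 Y8.7
G1 X0.0 Y0.0
; layer 6
G0 Z11.4
G0 X0.0 Y0.0
G1 X21.7 Y0.0
G1 X21.7 Y5.8
G1 X0.0 Y5.8
G1 X0.0 Y0.0
; layer 7
G0 Z13.3
G0 X0.0 Y0.0
G1 X21.7 Y0.0
G1 X21.7 Y2.9
G1 X0.0 Y2.9
G1 X0.0 Y0.0
M2 ; end

The solid is a wedge (ramp): 21.7 × 23.1 mm base, rising to 15.2 mm along the y=0 edge and sloping linearly to z=0 at y=23.1. Slicing at Δz = 1.9 mm — 8 equal slices spanning the solid's height, so layer i sits at z = i·h/8 — gives 7 non-empty perimeters. Each is a 4-segment closed polygon; G0 lifts to the layer z and rapids to the start vertex, then G1 traces the edges. The cross-section shrinks linearly with z (the slice at the apex is degenerate and omitted).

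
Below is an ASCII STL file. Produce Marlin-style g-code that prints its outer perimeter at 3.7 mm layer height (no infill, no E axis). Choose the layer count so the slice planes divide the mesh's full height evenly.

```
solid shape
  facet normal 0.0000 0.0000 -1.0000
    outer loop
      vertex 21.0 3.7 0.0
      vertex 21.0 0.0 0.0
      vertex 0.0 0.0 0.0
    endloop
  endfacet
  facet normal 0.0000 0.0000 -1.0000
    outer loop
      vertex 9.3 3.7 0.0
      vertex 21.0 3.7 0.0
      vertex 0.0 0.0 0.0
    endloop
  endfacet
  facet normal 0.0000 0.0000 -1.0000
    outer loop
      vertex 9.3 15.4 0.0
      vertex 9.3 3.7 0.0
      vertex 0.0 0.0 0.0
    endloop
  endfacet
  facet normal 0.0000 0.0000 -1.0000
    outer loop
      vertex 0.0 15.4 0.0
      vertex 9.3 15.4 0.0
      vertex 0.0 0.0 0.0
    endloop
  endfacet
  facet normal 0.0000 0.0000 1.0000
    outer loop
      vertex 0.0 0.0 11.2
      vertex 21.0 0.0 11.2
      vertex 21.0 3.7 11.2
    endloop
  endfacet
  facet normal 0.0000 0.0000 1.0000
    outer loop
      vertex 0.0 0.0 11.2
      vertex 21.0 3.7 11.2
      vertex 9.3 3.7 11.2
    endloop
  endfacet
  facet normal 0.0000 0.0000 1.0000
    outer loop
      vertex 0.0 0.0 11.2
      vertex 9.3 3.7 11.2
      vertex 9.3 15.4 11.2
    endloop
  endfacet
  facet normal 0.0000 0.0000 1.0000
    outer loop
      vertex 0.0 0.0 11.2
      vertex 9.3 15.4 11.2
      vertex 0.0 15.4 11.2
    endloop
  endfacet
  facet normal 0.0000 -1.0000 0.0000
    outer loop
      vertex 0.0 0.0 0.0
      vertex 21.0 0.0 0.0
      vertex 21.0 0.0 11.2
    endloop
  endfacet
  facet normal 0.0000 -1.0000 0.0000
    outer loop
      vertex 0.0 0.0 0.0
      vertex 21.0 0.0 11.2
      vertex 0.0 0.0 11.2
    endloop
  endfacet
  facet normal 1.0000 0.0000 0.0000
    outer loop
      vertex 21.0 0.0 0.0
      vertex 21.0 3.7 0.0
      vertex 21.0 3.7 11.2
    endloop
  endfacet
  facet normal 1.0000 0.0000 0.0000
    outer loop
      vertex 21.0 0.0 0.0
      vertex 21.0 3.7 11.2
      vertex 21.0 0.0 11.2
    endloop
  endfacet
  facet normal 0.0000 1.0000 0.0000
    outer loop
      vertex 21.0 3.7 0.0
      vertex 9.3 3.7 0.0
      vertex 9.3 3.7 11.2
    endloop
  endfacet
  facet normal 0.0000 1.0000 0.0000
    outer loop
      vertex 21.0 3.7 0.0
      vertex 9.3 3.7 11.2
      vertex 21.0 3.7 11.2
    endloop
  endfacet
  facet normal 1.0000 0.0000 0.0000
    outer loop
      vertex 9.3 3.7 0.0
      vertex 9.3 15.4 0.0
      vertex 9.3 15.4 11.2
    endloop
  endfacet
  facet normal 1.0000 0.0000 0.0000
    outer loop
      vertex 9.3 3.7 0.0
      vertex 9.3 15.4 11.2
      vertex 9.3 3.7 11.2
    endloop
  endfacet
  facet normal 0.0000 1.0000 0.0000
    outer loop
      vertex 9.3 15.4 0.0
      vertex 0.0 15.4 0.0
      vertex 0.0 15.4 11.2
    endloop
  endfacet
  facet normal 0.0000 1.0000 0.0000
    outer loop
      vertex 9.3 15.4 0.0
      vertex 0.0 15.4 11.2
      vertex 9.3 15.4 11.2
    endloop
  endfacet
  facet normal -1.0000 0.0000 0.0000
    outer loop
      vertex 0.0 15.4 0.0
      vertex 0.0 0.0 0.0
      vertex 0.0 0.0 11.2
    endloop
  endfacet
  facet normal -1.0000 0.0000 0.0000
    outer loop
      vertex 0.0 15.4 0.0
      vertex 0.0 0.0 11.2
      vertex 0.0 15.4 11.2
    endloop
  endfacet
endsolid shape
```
; perimeter-only toolpath
G21 ; units = mm
G90 ; absolute positioning
G28 ; home
; layer 1
G0 Z3.7
G0 X0.0 Y0.0
G1 X21.0 Y0.0
G1 X21.0 Y3.7
G1 X9.3 Y3.7
G1 X9.3 Y15.4
G1 X0.0 Y15.4
G1 X0.0 Y0.0
; layer 2
G0 Z7.5
G0 X0.0 Y0.0
G1 X21.0 Y0.0
G1 X21.0 Y3.7
G1 X9.3 Y3.7
G1 X9.3 Y15.4
G1 X0.0 Y15.4
G1 X0.0 Y0.0
; layer 3
G0 Z11.2
G0 X0.0 Y0.0
G1 X21.0 Y0.0
G1 X21.0 Y3.7
G1 X9.3 Y3.7
G1 X9.3 Y15.4
G1 X0.0 Y15.4
G1 X0.0 Y0.0
M2 ; end

The solid is an L-shaped prism: outer 21 × 15.4 mm, arm thicknesses ≈ 3.7 mm (horizontal) and 9.3 mm (vertical), extruded 11.2 mm in z. Slicing at Δz = 3.7 mm — 3 equal slices spanning the solid's height, so layer i sits at z = i·h/3 — gives 3 non-empty perimeters. Each is a 6-segment closed polygon; G0 lifts to the layer z and rapids to the start vertex, then G1 traces the edges.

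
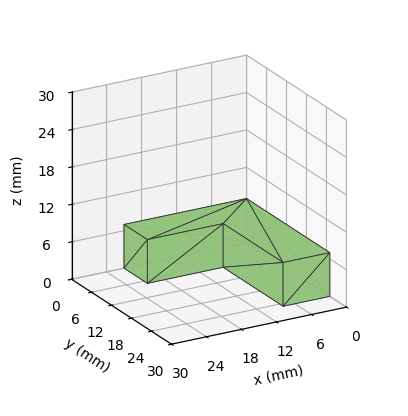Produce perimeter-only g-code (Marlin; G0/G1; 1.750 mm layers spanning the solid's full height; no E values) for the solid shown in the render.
Reading the render: the shape is an L-shaped prism: outer 21 × 25 mm, arm thicknesses ≈ 7 mm (horizontal) and 8 mm (vertical), extruded 7 mm in z (dimensions read to the nearest mm from the axis ticks). For the g-code, the solid's height is divided into equal slices at the stated Δz and each level perimeter traced with G1 moves after a G0 lift.

; perimeter-only toolpath
G21 ; units = mm
G90 ; absolute positioning
G28 ; home
; layer 1
G0 Z1.750
G0 X0.000 Y0.000
G1 X21.000 Y0.000
G1 X21.000 Y7.000
G1 X8.000 Y7.000
G1 X8.000 Y25.000
G1 X0.000 Y25.000
G1 X0.000 Y0.000
; layer 2
G0 Z3.500
G0 X0.000 Y0.000
G1 X21.000 Y0.000
G1 X21.000 Y7.000
G1 X8.000 Y7.000
G1 X8.000 Y25.000
G1 X0.000 Y25.000
G1 X0.000 Y0.000
; layer 3
G0 Z5.250
G0 X0.000 Y0.000
G1 X21.000 Y0.000
G1 X21.000 Y7.000
G1 X8.000 Y7.000
G1 X8.000 Y25.000
G1 X0.000 Y25.000
G1 X0.000 Y0.000
; layer 4
G0 Z7.000
G0 X0.000 Y0.000
G1 X21.000 Y0.000
G1 X21.000 Y7.000
G1 X8.000 Y7.000
G1 X8.000 Y25.000
G1 X0.000 Y25.000
G1 X0.000 Y0.000
M2 ; end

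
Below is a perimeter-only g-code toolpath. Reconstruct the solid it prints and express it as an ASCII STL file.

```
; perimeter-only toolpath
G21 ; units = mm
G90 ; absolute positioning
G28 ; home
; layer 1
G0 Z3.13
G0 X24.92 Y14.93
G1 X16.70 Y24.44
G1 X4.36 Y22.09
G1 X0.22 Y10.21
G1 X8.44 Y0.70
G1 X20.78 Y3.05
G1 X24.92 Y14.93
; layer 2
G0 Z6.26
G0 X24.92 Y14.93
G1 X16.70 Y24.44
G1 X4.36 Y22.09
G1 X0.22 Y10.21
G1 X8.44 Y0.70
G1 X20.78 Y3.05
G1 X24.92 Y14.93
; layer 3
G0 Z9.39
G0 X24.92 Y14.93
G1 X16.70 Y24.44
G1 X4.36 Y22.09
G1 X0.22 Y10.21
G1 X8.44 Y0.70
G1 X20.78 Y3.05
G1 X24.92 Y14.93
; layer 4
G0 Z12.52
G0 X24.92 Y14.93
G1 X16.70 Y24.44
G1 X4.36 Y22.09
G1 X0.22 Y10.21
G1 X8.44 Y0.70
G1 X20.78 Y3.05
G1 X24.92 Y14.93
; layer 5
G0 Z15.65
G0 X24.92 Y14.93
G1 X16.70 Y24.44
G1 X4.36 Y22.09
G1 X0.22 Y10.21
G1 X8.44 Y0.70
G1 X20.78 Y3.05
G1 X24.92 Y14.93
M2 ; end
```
solid part
  facet normal 0.0000 0.0000 -1.0000
    outer loop
      vertex 4.36 22.09 0.00
      vertex 16.70 24.44 0.00
      vertex 24.92 14.93 0.00
    endloop
  endfacet
  facet normal 0.0000 0.0000 -1.0000
    outer loop
      vertex 0.22 10.21 0.00
      vertex 4.36 22.09 0.00
      vertex 24.92 14.93 0.00
    endloop
  endfacet
  facet normal 0.0000 0.0000 -1.0000
    outer loop
      vertex 8.44 0.70 0.00
      vertex 0.22 10.21 0.00
      vertex 24.92 14.93 0.00
    endloop
  endfacet
  facet normal 0.0000 0.0000 -1.0000
    outer loop
      vertex 20.78 3.05 0.00
      vertex 8.44 0.70 0.00
      vertex 24.92 14.93 0.00
    endloop
  endfacet
  facet normal 0.0000 0.0000 1.0000
    outer loop
      vertex 24.92 14.93 15.65
      vertex 16.70 24.44 15.65
      vertex 4.36 22.09 15.65
    endloop
  endfacet
  facet normal 0.0000 0.0000 1.0000
    outer loop
      vertex 24.92 14.93 15.65
      vertex 4.36 22.09 15.65
      vertex 0.22 10.21 15.65
    endloop
  endfacet
  facet normal 0.0000 0.0000 1.0000
    outer loop
      vertex 24.92 14.93 15.65
      vertex 0.22 10.21 15.65
      vertex 8.44 0.70 15.65
    endloop
  endfacet
  facet normal 0.0000 0.0000 1.0000
    outer loop
      vertex 24.92 14.93 15.65
      vertex 8.44 0.70 15.65
      vertex 20.78 3.05 15.65
    endloop
  endfacet
  facet normal 0.7566 0.6539 0.0000
    outer loop
      vertex 24.92 14.93 0.00
      vertex 16.70 24.44 0.00
      vertex 16.70 24.44 15.65
    endloop
  endfacet
  facet normal 0.7566 0.6539 0.0000
    outer loop
      vertex 24.92 14.93 0.00
      vertex 16.70 24.44 15.65
      vertex 24.92 14.93 15.65
    endloop
  endfacet
  facet normal -0.1871 0.9823 0.0000
    outer loop
      vertex 16.70 24.44 0.00
      vertex 4.36 22.09 0.00
      vertex 4.36 22.09 15.65
    endloop
  endfacet
  facet normal -0.1871 0.9823 0.0000
    outer loop
      vertex 16.70 24.44 0.00
      vertex 4.36 22.09 15.65
      vertex 16.70 24.44 15.65
    endloop
  endfacet
  facet normal -0.9443 0.3291 0.0000
    outer loop
      vertex 4.36 22.09 0.00
      vertex 0.22 10.21 0.00
      vertex 0.22 10.21 15.65
    endloop
  endfacet
  facet normal -0.9443 0.3291 0.0000
    outer loop
      vertex 4.36 22.09 0.00
      vertex 0.22 10.21 15.65
      vertex 4.36 22.09 15.65
    endloop
  endfacet
  facet normal -0.7566 -0.6539 0.0000
    outer loop
      vertex 0.22 10.21 0.00
      vertex 8.44 0.70 0.00
      vertex 8.44 0.70 15.65
    endloop
  endfacet
  facet normal -0.7566 -0.6539 0.0000
    outer loop
      vertex 0.22 10.21 0.00
      vertex 8.44 0.70 15.65
      vertex 0.22 10.21 15.65
    endloop
  endfacet
  facet normal 0.1871 -0.9823 0.0000
    outer loop
      vertex 8.44 0.70 0.00
      vertex 20.78 3.05 0.00
      vertex 20.78 3.05 15.65
    endloop
  endfacet
  facet normal 0.1871 -0.9823 0.0000
    outer loop
      vertex 8.44 0.70 0.00
      vertex 20.78 3.05 15.65
      vertex 8.44 0.70 15.65
    endloop
  endfacet
  facet normal 0.9443 -0.3291 0.0000
    outer loop
      vertex 20.78 3.05 0.00
      vertex 24.92 14.93 0.00
      vertex 24.92 14.93 15.65
    endloop
  endfacet
  facet normal 0.9443 -0.3291 0.0000
    outer loop
      vertex 20.78 3.05 0.00
      vertex 24.92 14.93 15.65
      vertex 20.78 3.05 15.65
    endloop
  endfacet
endsolid part

The G0 Z moves step by Δz≈3.13 mm. Every layer's G1 loop is the same polygon, so the solid is a straight extrusion of it from z=0 to z≈15.7. Closing with flat bottom and top caps and triangulating gives 20 facets — a regular 6-sided prism (a cylinder approximated with 6 flat sides), circumscribed radius ≈ 12.6 mm, height ≈ 15.7 mm.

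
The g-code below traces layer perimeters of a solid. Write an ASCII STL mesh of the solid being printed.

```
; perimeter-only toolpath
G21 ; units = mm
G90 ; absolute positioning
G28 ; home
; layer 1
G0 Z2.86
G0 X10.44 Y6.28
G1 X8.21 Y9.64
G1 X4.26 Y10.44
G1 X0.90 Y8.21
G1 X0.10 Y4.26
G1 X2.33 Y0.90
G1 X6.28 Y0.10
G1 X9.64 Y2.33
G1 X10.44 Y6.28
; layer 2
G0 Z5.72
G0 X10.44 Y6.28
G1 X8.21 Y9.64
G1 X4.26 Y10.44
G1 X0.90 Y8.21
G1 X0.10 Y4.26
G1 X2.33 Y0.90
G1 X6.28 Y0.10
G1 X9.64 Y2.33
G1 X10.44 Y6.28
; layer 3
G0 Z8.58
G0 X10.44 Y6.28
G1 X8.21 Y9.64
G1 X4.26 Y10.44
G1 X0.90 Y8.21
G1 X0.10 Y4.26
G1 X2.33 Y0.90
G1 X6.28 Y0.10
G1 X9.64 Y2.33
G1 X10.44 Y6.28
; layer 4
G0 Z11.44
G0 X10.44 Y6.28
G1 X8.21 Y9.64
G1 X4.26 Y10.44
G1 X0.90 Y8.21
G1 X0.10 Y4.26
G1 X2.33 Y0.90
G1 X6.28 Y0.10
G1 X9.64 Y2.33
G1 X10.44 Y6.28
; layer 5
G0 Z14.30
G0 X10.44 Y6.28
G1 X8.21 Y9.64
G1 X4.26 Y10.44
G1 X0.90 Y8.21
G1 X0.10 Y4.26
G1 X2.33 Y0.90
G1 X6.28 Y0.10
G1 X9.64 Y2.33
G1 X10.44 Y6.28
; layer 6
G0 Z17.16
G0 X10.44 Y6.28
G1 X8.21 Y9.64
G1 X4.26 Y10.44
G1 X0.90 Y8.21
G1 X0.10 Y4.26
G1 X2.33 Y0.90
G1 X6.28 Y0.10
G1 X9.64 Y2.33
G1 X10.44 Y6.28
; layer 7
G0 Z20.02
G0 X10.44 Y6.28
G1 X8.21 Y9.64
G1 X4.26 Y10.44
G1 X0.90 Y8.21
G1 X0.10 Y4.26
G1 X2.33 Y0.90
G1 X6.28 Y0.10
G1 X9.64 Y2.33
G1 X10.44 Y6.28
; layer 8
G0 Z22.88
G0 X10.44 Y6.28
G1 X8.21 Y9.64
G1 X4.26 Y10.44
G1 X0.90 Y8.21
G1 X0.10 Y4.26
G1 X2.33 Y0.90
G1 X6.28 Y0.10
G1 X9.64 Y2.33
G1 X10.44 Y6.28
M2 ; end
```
solid part
  facet normal 0.0000 0.0000 -1.0000
    outer loop
      vertex 4.26 10.44 0.00
      vertex 8.21 9.64 0.00
      vertex 10.44 6.28 0.00
    endloop
  endfacet
  facet normal 0.0000 0.0000 -1.0000
    outer loop
      vertex 0.90 8.21 0.00
      vertex 4.26 10.44 0.00
      vertex 10.44 6.28 0.00
    endloop
  endfacet
  facet normal 0.0000 0.0000 -1.0000
    outer loop
      vertex 0.10 4.26 0.00
      vertex 0.90 8.21 0.00
      vertex 10.44 6.28 0.00
    endloop
  endfacet
  facet normal 0.0000 0.0000 -1.0000
    outer loop
      vertex 2.33 0.90 0.00
      vertex 0.10 4.26 0.00
      vertex 10.44 6.28 0.00
    endloop
  endfacet
  facet normal 0.0000 0.0000 -1.0000
    outer loop
      vertex 6.28 0.10 0.00
      vertex 2.33 0.90 0.00
      vertex 10.44 6.28 0.00
    endloop
  endfacet
  facet normal 0.0000 0.0000 -1.0000
    outer loop
      vertex 9.64 2.33 0.00
      vertex 6.28 0.10 0.00
      vertex 10.44 6.28 0.00
    endloop
  endfacet
  facet normal 0.0000 0.0000 1.0000
    outer loop
      vertex 10.44 6.28 22.88
      vertex 8.21 9.64 22.88
      vertex 4.26 10.44 22.88
    endloop
  endfacet
  facet normal 0.0000 0.0000 1.0000
    outer loop
      vertex 10.44 6.28 22.88
      vertex 4.26 10.44 22.88
      vertex 0.90 8.21 22.88
    endloop
  endfacet
  facet normal 0.0000 0.0000 1.0000
    outer loop
      vertex 10.44 6.28 22.88
      vertex 0.90 8.21 22.88
      vertex 0.10 4.26 22.88
    endloop
  endfacet
  facet normal 0.0000 0.0000 1.0000
    outer loop
      vertex 10.44 6.28 22.88
      vertex 0.10 4.26 22.88
      vertex 2.33 0.90 22.88
    endloop
  endfacet
  facet normal 0.0000 0.0000 1.0000
    outer loop
      vertex 10.44 6.28 22.88
      vertex 2.33 0.90 22.88
      vertex 6.28 0.10 22.88
    endloop
  endfacet
  facet normal 0.0000 0.0000 1.0000
    outer loop
      vertex 10.44 6.28 22.88
      vertex 6.28 0.10 22.88
      vertex 9.64 2.33 22.88
    endloop
  endfacet
  facet normal 0.8332 0.5530 0.0000
    outer loop
      vertex 10.44 6.28 0.00
      vertex 8.21 9.64 0.00
      vertex 8.21 9.64 22.88
    endloop
  endfacet
  facet normal 0.8332 0.5530 0.0000
    outer loop
      vertex 10.44 6.28 0.00
      vertex 8.21 9.64 22.88
      vertex 10.44 6.28 22.88
    endloop
  endfacet
  facet normal 0.1985 0.9801 0.0000
    outer loop
      vertex 8.21 9.64 0.00
      vertex 4.26 10.44 0.00
      vertex 4.26 10.44 22.88
    endloop
  endfacet
  facet normal 0.1985 0.9801 0.0000
    outer loop
      vertex 8.21 9.64 0.00
      vertex 4.26 10.44 22.88
      vertex 8.21 9.64 22.88
    endloop
  endfacet
  facet normal -0.5530 0.8332 0.0000
    outer loop
      vertex 4.26 10.44 0.00
      vertex 0.90 8.21 0.00
      vertex 0.90 8.21 22.88
    endloop
  endfacet
  facet normal -0.5530 0.8332 0.0000
    outer loop
      vertex 4.26 10.44 0.00
      vertex 0.90 8.21 22.88
      vertex 4.26 10.44 22.88
    endloop
  endfacet
  facet normal -0.9801 0.1985 0.0000
    outer loop
      vertex 0.90 8.21 0.00
      vertex 0.10 4.26 0.00
      vertex 0.10 4.26 22.88
    endloop
  endfacet
  facet normal -0.9801 0.1985 0.0000
    outer loop
      vertex 0.90 8.21 0.00
      vertex 0.10 4.26 22.88
      vertex 0.90 8.21 22.88
    endloop
  endfacet
  facet normal -0.8332 -0.5530 0.0000
    outer loop
      vertex 0.10 4.26 0.00
      vertex 2.33 0.90 0.00
      vertex 2.33 0.90 22.88
    endloop
  endfacet
  facet normal -0.8332 -0.5530 0.0000
    outer loop
      vertex 0.10 4.26 0.00
      vertex 2.33 0.90 22.88
      vertex 0.10 4.26 22.88
    endloop
  endfacet
  facet normal -0.1985 -0.9801 0.0000
    outer loop
      vertex 2.33 0.90 0.00
      vertex 6.28 0.10 0.00
      vertex 6.28 0.10 22.88
    endloop
  endfacet
  facet normal -0.1985 -0.9801 0.0000
    outer loop
      vertex 2.33 0.90 0.00
      vertex 6.28 0.10 22.88
      vertex 2.33 0.90 22.88
    endloop
  endfacet
  facet normal 0.5530 -0.8332 0.0000
    outer loop
      vertex 6.28 0.10 0.00
      vertex 9.64 2.33 0.00
      vertex 9.64 2.33 22.88
    endloop
  endfacet
  facet normal 0.5530 -0.8332 0.0000
    outer loop
      vertex 6.28 0.10 0.00
      vertex 9.64 2.33 22.88
      vertex 6.28 0.10 22.88
    endloop
  endfacet
  facet normal 0.9801 -0.1985 0.0000
    outer loop
      vertex 9.64 2.33 0.00
      vertex 10.44 6.28 0.00
      vertex 10.44 6.28 22.88
    endloop
  endfacet
  facet normal 0.9801 -0.1985 0.0000
    outer loop
      vertex 9.64 2.33 0.00
      vertex 10.44 6.28 22.88
      vertex 9.64 2.33 22.88
    endloop
  endfacet
endsolid part

The G0 Z moves step by Δz≈2.86 mm. Every layer's G1 loop is the same polygon, so the solid is a straight extrusion of it from z=0 to z≈22.9. Closing with flat bottom and top caps and triangulating gives 28 facets — a regular 8-sided prism (a cylinder approximated with 8 flat sides), circumscribed radius ≈ 5.27 mm, height ≈ 22.9 mm.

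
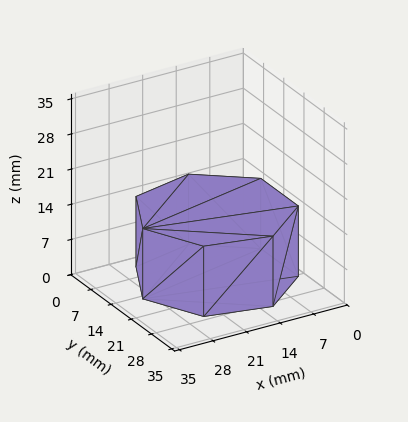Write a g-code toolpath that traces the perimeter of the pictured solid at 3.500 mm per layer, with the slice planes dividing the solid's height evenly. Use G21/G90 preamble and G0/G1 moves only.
Reading the render: the shape is a regular 7-sided prism (a cylinder approximated with 7 flat sides), circumscribed radius ≈ 15 mm, height ≈ 14 mm (dimensions read to the nearest mm from the axis ticks). For the g-code, the solid's height is divided into equal slices at the stated Δz and each level perimeter traced with G1 moves after a G0 lift.

; perimeter-only toolpath
G21 ; units = mm
G90 ; absolute positioning
G28 ; home
; layer 1
G0 Z3.500
G0 X30.000 Y15.000
G1 X24.352 Y26.727
G1 X11.662 Y29.624
G1 X1.485 Y21.508
G1 X1.485 Y8.492
G1 X11.662 Y0.376
G1 X24.352 Y3.273
G1 X30.000 Y15.000
; layer 2
G0 Z7.000
G0 X30.000 Y15.000
G1 X24.352 Y26.727
G1 X11.662 Y29.624
G1 X1.485 Y21.508
G1 X1.485 Y8.492
G1 X11.662 Y0.376
G1 X24.352 Y3.273
G1 X30.000 Y15.000
; layer 3
G0 Z10.500
G0 X30.000 Y15.000
G1 X24.352 Y26.727
G1 X11.662 Y29.624
G1 X1.485 Y21.508
G1 X1.485 Y8.492
G1 X11.662 Y0.376
G1 X24.352 Y3.273
G1 X30.000 Y15.000
; layer 4
G0 Z14.000
G0 X30.000 Y15.000
G1 X24.352 Y26.727
G1 X11.662 Y29.624
G1 X1.485 Y21.508
G1 X1.485 Y8.492
G1 X11.662 Y0.376
G1 X24.352 Y3.273
G1 X30.000 Y15.000
M2 ; end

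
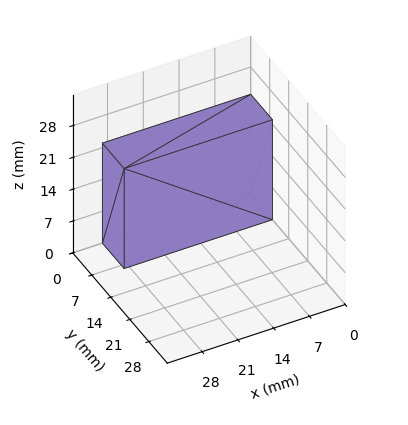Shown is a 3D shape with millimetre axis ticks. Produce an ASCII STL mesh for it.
Reading the render: the shape is a rectangular box, roughly 29 × 8 mm footprint and 22 mm tall (dimensions read to the nearest mm from the axis ticks). For the STL, each face is triangulated and given an outward normal.

solid part
  facet normal 0.0000 0.0000 -1.0000
    outer loop
      vertex 29.000 8.000 0.000
      vertex 29.000 0.000 0.000
      vertex 0.000 0.000 0.000
    endloop
  endfacet
  facet normal 0.0000 0.0000 -1.0000
    outer loop
      vertex 0.000 8.000 0.000
      vertex 29.000 8.000 0.000
      vertex 0.000 0.000 0.000
    endloop
  endfacet
  facet normal 0.0000 0.0000 1.0000
    outer loop
      vertex 0.000 0.000 22.000
      vertex 29.000 0.000 22.000
      vertex 29.000 8.000 22.000
    endloop
  endfacet
  facet normal 0.0000 0.0000 1.0000
    outer loop
      vertex 0.000 0.000 22.000
      vertex 29.000 8.000 22.000
      vertex 0.000 8.000 22.000
    endloop
  endfacet
  facet normal 0.0000 -1.0000 0.0000
    outer loop
      vertex 0.000 0.000 0.000
      vertex 29.000 0.000 0.000
      vertex 29.000 0.000 22.000
    endloop
  endfacet
  facet normal 0.0000 -1.0000 0.0000
    outer loop
      vertex 0.000 0.000 0.000
      vertex 29.000 0.000 22.000
      vertex 0.000 0.000 22.000
    endloop
  endfacet
  facet normal 0.0000 1.0000 0.0000
    outer loop
      vertex 29.000 8.000 22.000
      vertex 29.000 8.000 0.000
      vertex 0.000 8.000 0.000
    endloop
  endfacet
  facet normal 0.0000 1.0000 0.0000
    outer loop
      vertex 0.000 8.000 22.000
      vertex 29.000 8.000 22.000
      vertex 0.000 8.000 0.000
    endloop
  endfacet
  facet normal -1.0000 0.0000 0.0000
    outer loop
      vertex 0.000 8.000 22.000
      vertex 0.000 8.000 0.000
      vertex 0.000 0.000 0.000
    endloop
  endfacet
  facet normal -1.0000 0.0000 0.0000
    outer loop
      vertex 0.000 0.000 22.000
      vertex 0.000 8.000 22.000
      vertex 0.000 0.000 0.000
    endloop
  endfacet
  facet normal 1.0000 0.0000 0.0000
    outer loop
      vertex 29.000 0.000 0.000
      vertex 29.000 8.000 0.000
      vertex 29.000 8.000 22.000
    endloop
  endfacet
  facet normal 1.0000 0.0000 0.0000
    outer loop
      vertex 29.000 0.000 0.000
      vertex 29.000 8.000 22.000
      vertex 29.000 0.000 22.000
    endloop
  endfacet
endsolid part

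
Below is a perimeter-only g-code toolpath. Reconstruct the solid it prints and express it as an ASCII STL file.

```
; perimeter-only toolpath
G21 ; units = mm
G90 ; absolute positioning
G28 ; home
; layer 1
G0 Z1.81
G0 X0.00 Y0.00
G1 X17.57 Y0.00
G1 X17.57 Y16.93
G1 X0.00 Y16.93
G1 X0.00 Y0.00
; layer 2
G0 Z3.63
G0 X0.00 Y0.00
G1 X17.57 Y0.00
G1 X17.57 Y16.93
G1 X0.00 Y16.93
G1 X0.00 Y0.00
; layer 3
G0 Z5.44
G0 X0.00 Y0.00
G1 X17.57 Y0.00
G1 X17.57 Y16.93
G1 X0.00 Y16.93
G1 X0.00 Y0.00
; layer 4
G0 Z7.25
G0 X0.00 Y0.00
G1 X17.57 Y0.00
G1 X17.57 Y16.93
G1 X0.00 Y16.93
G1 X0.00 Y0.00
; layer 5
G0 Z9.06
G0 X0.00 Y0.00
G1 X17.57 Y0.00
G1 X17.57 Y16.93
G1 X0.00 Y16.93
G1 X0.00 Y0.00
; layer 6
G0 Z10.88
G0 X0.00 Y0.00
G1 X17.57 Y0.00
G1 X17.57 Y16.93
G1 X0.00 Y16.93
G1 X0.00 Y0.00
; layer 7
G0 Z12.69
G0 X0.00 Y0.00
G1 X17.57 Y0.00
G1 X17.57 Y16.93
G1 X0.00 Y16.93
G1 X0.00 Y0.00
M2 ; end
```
solid part
  facet normal 0.0000 0.0000 -1.0000
    outer loop
      vertex 17.57 16.93 0.00
      vertex 17.57 0.00 0.00
      vertex 0.00 0.00 0.00
    endloop
  endfacet
  facet normal 0.0000 0.0000 -1.0000
    outer loop
      vertex 0.00 16.93 0.00
      vertex 17.57 16.93 0.00
      vertex 0.00 0.00 0.00
    endloop
  endfacet
  facet normal 0.0000 0.0000 1.0000
    outer loop
      vertex 0.00 0.00 12.69
      vertex 17.57 0.00 12.69
      vertex 17.57 16.93 12.69
    endloop
  endfacet
  facet normal 0.0000 0.0000 1.0000
    outer loop
      vertex 0.00 0.00 12.69
      vertex 17.57 16.93 12.69
      vertex 0.00 16.93 12.69
    endloop
  endfacet
  facet normal 0.0000 -1.0000 0.0000
    outer loop
      vertex 0.00 0.00 0.00
      vertex 17.57 0.00 0.00
      vertex 17.57 0.00 12.69
    endloop
  endfacet
  facet normal 0.0000 -1.0000 0.0000
    outer loop
      vertex 0.00 0.00 0.00
      vertex 17.57 0.00 12.69
      vertex 0.00 0.00 12.69
    endloop
  endfacet
  facet normal 0.0000 1.0000 0.0000
    outer loop
      vertex 17.57 16.93 12.69
      vertex 17.57 16.93 0.00
      vertex 0.00 16.93 0.00
    endloop
  endfacet
  facet normal 0.0000 1.0000 0.0000
    outer loop
      vertex 0.00 16.93 12.69
      vertex 17.57 16.93 12.69
      vertex 0.00 16.93 0.00
    endloop
  endfacet
  facet normal -1.0000 0.0000 0.0000
    outer loop
      vertex 0.00 16.93 12.69
      vertex 0.00 16.93 0.00
      vertex 0.00 0.00 0.00
    endloop
  endfacet
  facet normal -1.0000 0.0000 0.0000
    outer loop
      vertex 0.00 0.00 12.69
      vertex 0.00 16.93 12.69
      vertex 0.00 0.00 0.00
    endloop
  endfacet
  facet normal 1.0000 0.0000 0.0000
    outer loop
      vertex 17.57 0.00 0.00
      vertex 17.57 16.93 0.00
      vertex 17.57 16.93 12.69
    endloop
  endfacet
  facet normal 1.0000 0.0000 0.0000
    outer loop
      vertex 17.57 0.00 0.00
      vertex 17.57 16.93 12.69
      vertex 17.57 0.00 12.69
    endloop
  endfacet
endsolid part

The G0 Z moves step by Δz≈1.81 mm. Every layer's G1 loop is the same polygon, so the solid is a straight extrusion of it from z=0 to z≈12.7. Closing with flat bottom and top caps and triangulating gives 12 facets — a rectangular box, roughly 17.6 × 16.9 mm footprint and 12.7 mm tall.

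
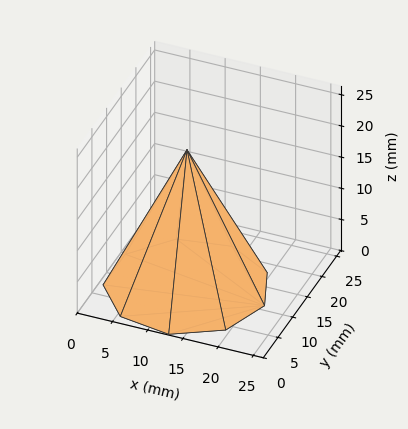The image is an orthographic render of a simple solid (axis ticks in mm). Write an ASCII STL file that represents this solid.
Reading the render: the shape is a regular 9-sided pyramid, base circumscribed radius ≈ 11 mm, apex at z ≈ 22 mm (dimensions read to the nearest mm from the axis ticks). For the STL, each face is triangulated and given an outward normal.

solid part
  facet normal 0.0000 0.0000 -1.0000
    outer loop
      vertex 12.91 21.83 0.00
      vertex 19.43 18.07 0.00
      vertex 22.00 11.00 0.00
    endloop
  endfacet
  facet normal 0.0000 0.0000 -1.0000
    outer loop
      vertex 5.50 20.53 0.00
      vertex 12.91 21.83 0.00
      vertex 22.00 11.00 0.00
    endloop
  endfacet
  facet normal 0.0000 0.0000 -1.0000
    outer loop
      vertex 0.66 14.76 0.00
      vertex 5.50 20.53 0.00
      vertex 22.00 11.00 0.00
    endloop
  endfacet
  facet normal 0.0000 0.0000 -1.0000
    outer loop
      vertex 0.66 7.24 0.00
      vertex 0.66 14.76 0.00
      vertex 22.00 11.00 0.00
    endloop
  endfacet
  facet normal 0.0000 0.0000 -1.0000
    outer loop
      vertex 5.50 1.47 0.00
      vertex 0.66 7.24 0.00
      vertex 22.00 11.00 0.00
    endloop
  endfacet
  facet normal 0.0000 0.0000 -1.0000
    outer loop
      vertex 12.91 0.17 0.00
      vertex 5.50 1.47 0.00
      vertex 22.00 11.00 0.00
    endloop
  endfacet
  facet normal 0.0000 0.0000 -1.0000
    outer loop
      vertex 19.43 3.93 0.00
      vertex 12.91 0.17 0.00
      vertex 22.00 11.00 0.00
    endloop
  endfacet
  facet normal 0.8506 0.3092 0.4253
    outer loop
      vertex 22.00 11.00 0.00
      vertex 19.43 18.07 0.00
      vertex 11.00 11.00 22.00
    endloop
  endfacet
  facet normal 0.4522 0.7841 0.4252
    outer loop
      vertex 19.43 18.07 0.00
      vertex 12.91 21.83 0.00
      vertex 11.00 11.00 22.00
    endloop
  endfacet
  facet normal -0.1564 0.8915 0.4253
    outer loop
      vertex 12.91 21.83 0.00
      vertex 5.50 20.53 0.00
      vertex 11.00 11.00 22.00
    endloop
  endfacet
  facet normal -0.6934 0.5816 0.4253
    outer loop
      vertex 5.50 20.53 0.00
      vertex 0.66 14.76 0.00
      vertex 11.00 11.00 22.00
    endloop
  endfacet
  facet normal -0.9050 0.0000 0.4254
    outer loop
      vertex 0.66 14.76 0.00
      vertex 0.66 7.24 0.00
      vertex 11.00 11.00 22.00
    endloop
  endfacet
  facet normal -0.6934 -0.5816 0.4253
    outer loop
      vertex 0.66 7.24 0.00
      vertex 5.50 1.47 0.00
      vertex 11.00 11.00 22.00
    endloop
  endfacet
  facet normal -0.1564 -0.8915 0.4253
    outer loop
      vertex 5.50 1.47 0.00
      vertex 12.91 0.17 0.00
      vertex 11.00 11.00 22.00
    endloop
  endfacet
  facet normal 0.4522 -0.7841 0.4252
    outer loop
      vertex 12.91 0.17 0.00
      vertex 19.43 3.93 0.00
      vertex 11.00 11.00 22.00
    endloop
  endfacet
  facet normal 0.8506 -0.3092 0.4253
    outer loop
      vertex 19.43 3.93 0.00
      vertex 22.00 11.00 0.00
      vertex 11.00 11.00 22.00
    endloop
  endfacet
endsolid part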